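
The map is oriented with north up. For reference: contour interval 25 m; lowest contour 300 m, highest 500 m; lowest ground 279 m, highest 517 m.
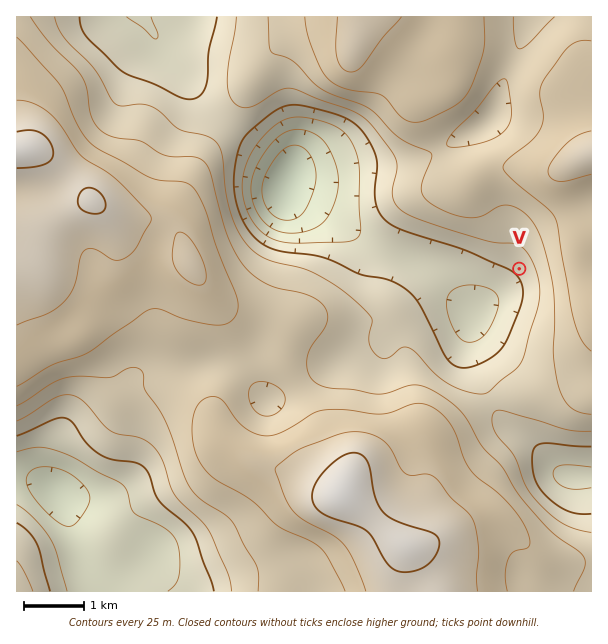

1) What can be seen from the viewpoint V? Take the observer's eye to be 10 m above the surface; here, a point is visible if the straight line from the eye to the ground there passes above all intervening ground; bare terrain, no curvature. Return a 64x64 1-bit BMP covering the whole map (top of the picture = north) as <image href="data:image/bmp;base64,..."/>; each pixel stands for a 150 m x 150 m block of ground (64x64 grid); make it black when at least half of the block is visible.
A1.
<image width="64" height="64" href="data:image/bmp;base64,Qk0+AgAAAAAAAD4AAAAoAAAAQAAAAEAAAAABAAEAAAAAAAACAAATCwAAEwsAAAIAAAAAAAAA////AAAAAAAAAAAAAAAAAAAAAAAAAAAAAAAAAAAAAAAAAAAAAAAAAAAAAAAAAAAAAAAAAAAAAAAAAAAAAD8AQAAAAAAAH+DAAAAAAAAH84AAAAAAAAP/gAAAAAABAf8AAAAAAAMB/gAAAAAAAwP+AAAAAAAHgf4AAAAAAAeB/AAAAAAwD4D8AAAAAPAfwfgAAAAB4H/B+AAAAAPAP8fwAAAAA4B///AAAAADAH//8AAAAAMA///4AAAAAAD///+AAAAAAf///8AAAAAB////wAAAAAP/H//AAAAAA/8f/+AAAAAD/h//4AAAAAH+P//wAAAAAf4///gAAAHA/n///AAAA+D////8AAAD8f////wAAAf//////AAAB//////4AAAP//////gAAA//////+AAAH//////4AAAf/H////AAAB/4AH//8AAAH/AAP//wADA/4AAP/+AAeD/gAAB/4AB4P8AAAD/wAHAfwAAAH/AAcB+AAAAHgADgD4AAAAAAH8APgAAAAAB/AA8AAAAAAD8ABwAAAAAAPgAGAAAAAAAeAAAAAAAAAB4BAAAAAAAAHwEAAAAAAAA/gAAAAAAAAD+AAAAAAAAAf8AAAAAAAAB/gAAAAAAAAH4AAAAAAAAA/AAAAAAAAAD4AAAAAAAAAOAAAAAAAAAAwAAAAAAAAAAAAAAAAAAAAA=="/>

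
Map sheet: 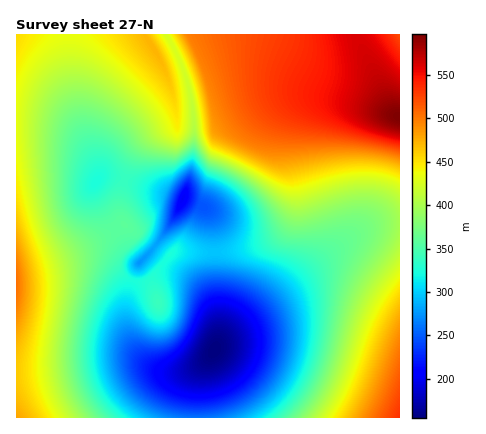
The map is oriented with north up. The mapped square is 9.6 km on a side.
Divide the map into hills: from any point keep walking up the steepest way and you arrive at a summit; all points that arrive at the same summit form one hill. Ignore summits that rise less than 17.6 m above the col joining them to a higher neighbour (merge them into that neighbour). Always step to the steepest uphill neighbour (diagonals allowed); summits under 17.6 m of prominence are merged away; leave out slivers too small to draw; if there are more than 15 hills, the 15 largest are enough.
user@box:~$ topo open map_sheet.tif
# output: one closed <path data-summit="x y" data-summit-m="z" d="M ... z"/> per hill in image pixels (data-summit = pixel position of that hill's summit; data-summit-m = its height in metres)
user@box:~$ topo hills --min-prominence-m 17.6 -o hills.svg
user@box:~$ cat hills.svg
<path data-summit="400 116" data-summit-m="597" d="M400 34l-234 0 18 36 9 38 0 50-9 38-2 4-56-20-20-4-6 2-6 8 1 6 17 32 16 26 12 12-14 40 0 24 9 24 13 14 20 8 12 0 18-6 13-10 7-12 8-9 122-96 24-13 28-4z"/><path data-summit="16 284" data-summit-m="504" d="M30 122l-14 0 0 296 180 0 2-38 8-18-20 9-22 0-16-7-11-12-7-12-4-14 0-24 14-40-16-18-29-52-1-6 5-10-8-22-9-12-14-11-18-6z"/><path data-summit="400 418" data-summit-m="534" d="M400 223l-28 3-18 9-128 100-8 9-18 28-3 18 0 28 203 0z"/><path data-summit="152 46" data-summit-m="472" d="M166 34l-98 0 1 30 4 30 8 34 15 34 3 12-1 4 8-2 20 4 56 20 6-16 4-18 2-48-10-48z"/><path data-summit="16 34" data-summit-m="454" d="M68 34l-52 0 0 88 30 2 22 7 14 11 12 18-13-32-7-30z"/>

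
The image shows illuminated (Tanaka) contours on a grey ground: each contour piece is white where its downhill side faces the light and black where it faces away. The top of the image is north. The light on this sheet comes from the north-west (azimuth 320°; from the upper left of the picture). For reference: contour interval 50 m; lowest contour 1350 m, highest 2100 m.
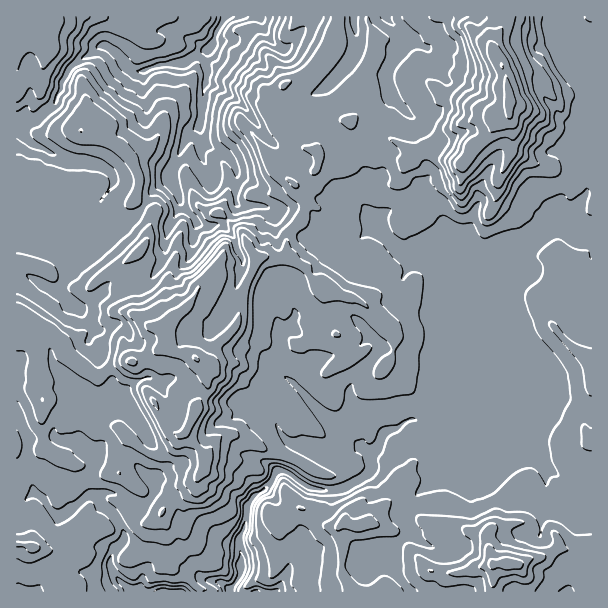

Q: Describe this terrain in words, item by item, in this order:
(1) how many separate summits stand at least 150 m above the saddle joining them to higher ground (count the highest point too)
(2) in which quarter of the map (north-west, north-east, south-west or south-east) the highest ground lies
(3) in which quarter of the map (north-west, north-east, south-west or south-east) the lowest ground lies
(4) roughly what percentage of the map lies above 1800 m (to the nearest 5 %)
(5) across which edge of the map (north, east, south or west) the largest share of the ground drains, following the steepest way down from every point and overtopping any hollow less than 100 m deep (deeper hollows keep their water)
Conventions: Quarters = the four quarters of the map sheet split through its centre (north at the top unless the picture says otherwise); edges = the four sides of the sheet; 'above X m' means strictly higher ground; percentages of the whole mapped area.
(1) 4 summits rise at least 150 m above their surroundings.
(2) Look to the north-east quarter for the highest ground.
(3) The lowest ground is in the north-west quarter.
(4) Roughly 20 % of the ground is higher than 1800 m.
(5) The largest share of the runoff leaves by the southern edge.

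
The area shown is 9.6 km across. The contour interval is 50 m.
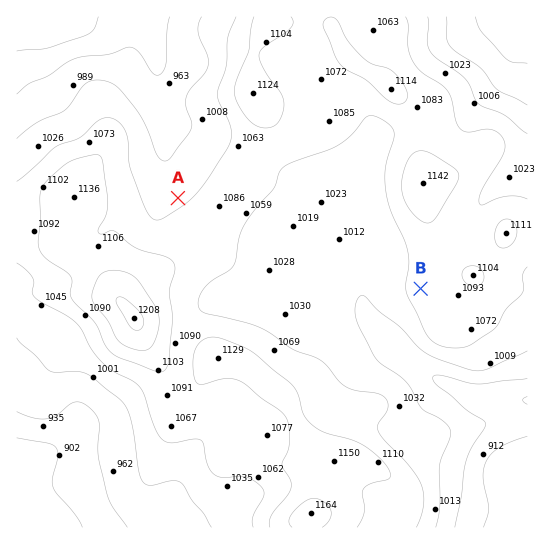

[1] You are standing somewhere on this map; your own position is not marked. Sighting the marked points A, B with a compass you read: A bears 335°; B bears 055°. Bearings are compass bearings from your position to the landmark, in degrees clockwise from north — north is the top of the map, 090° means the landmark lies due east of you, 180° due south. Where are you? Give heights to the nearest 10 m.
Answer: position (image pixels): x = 270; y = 394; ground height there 1120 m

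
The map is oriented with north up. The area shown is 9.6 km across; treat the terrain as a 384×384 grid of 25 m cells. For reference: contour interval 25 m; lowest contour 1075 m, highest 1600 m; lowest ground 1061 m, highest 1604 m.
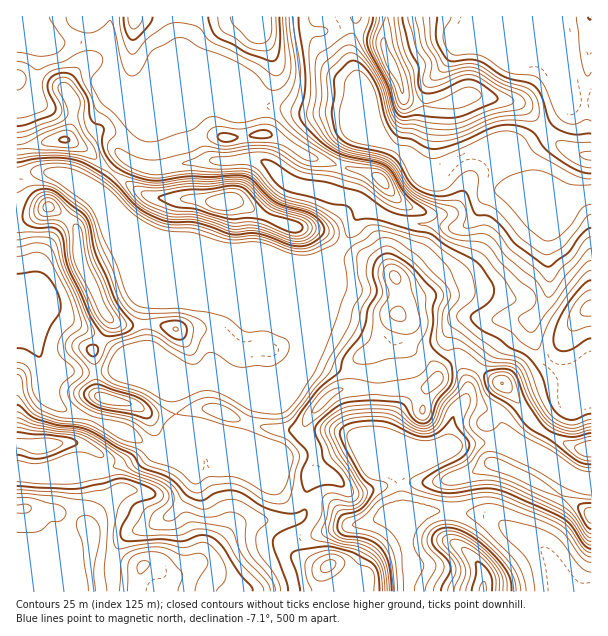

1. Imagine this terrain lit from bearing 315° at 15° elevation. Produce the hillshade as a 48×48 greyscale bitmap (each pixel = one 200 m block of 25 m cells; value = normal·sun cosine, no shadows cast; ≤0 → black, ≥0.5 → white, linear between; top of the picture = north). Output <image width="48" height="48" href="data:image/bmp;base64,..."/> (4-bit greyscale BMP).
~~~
<image width="48" height="48" href="data:image/bmp;base64,Qk32BAAAAAAAAHYAAAAoAAAAMAAAADAAAAABAAQAAAAAAIAEAAATCwAAEwsAABAAAAAAAAAAAAAAABEREQAiIiIAMzMzAERERABVVVUAZmZmAHd3dwCIiIgAmZmZAKqqqgC7u7sAzMzMAN3d3QDu7u4A////AIiIiHeadnZVZ4h1aIVHhQBa3v61I0Z4d4iIiHerh3dlZnd2eadFhhBZvd22NFd4h4iIiGasuImXZmd3isyXhzNomrunZneIhoiIiGWd7Lu6hmZnib3cuWV5qaqXd3eIhneIiHRZzdzcl2VWd3is24eL7cqYh3d4mGZ3iHRFebzMuXZmdlM1iZiK7sqXd2ZWm3d4iYZEM2m7upiJmGIAA2iImph2ZVRFnrqqqqhUQzary6mbuXQxACVmVDM0RERXrd3d3dyoh2abzKmaynVEM0V3ZCASNFZ4mrqru8zLu6iau6mJzJdlV4eKzJUzRniIdWRFd4iZq6mZmZiIvKd2Z4iJzv64eImHVGUiRoiZiJiIiIiHipZWaIiHit/rmYd4h5upiJmalniIh3dneHVFZ3dkNoqph2aL3r3v7KmHZVZ3ZmiJqUESRVZRAXmHd3eb/5vN23Q0VWd3dnir7nAAASV0AGu4eHZ6zmiqqWRWZoqqmYmZz/YAASN4ECq4ZmVoiUaazbqqmJm7qZiIjf90RVZ4QAa5VEVniEWK3sqrqIiJmId4ie/aiImakgOtlDV3iHZ5qoaIiId3h3d3eK7rh3iKuESd6VZ3iJiJmFJXiHZVd3dmZ5zsl2Z3mYeKy4iHd4iby4IDV2VFZ4iHd4reyYdlaJmZmZqXZoib3bUBRnZFeImYiIm924dkNYmJiJu5ZYiKzKdFisqHiIiYiIir3KdkImd3d3rchoiJvKdXm8ypmIiIiIibzcl1MjVVZmjeyoiJu5VXiZmIiIiIiIiazdp2UzRVZme+7YiKqoRGiIiIiIiIiIiJrMlmdmZmd4it7neLuWRXiIiIiIiIiIiJrMp2eHd3eIit7laMx0VniIiIiIiHZWeKvNuYiIiHeIm93kR81jV4iIiHdlZUIAJqzMuZiaqYeImt3jJJxiV4h2VVQgAiEAAozcuqmKu5d4ic3nQlpjaHZCABEQAldjNGrLqIdmm5h4iJzcpUh1eHUyABIiJq3KiHiYdnh1WJiIiIrN/XeIiId4domGV5zcqYd2Voq6d4iIiIib3qiHeL3v/v/8doqpd2Z1NYvMhnd3iHZXiZdmebzv////p3dkRWeXNHial2d3d3ZBESNEaJmJq7zdt2ZUV6zbZXd4mHd3d2ZiEAAkR4h2VUQzM1Z4ic7slnVEZ4iId4ibqGRFRniZh3ZDM0aIiKu6dVQhE1Z4iZq+7+lnZniZqqqqqXd3ZniJY0QxABNGeJq83upWh4iIiZqqu5ZVRHibgjRDEAAjVompq7lFiIiIiIiIiHUyJGidtEd2QyNERXiWm7hVeIiIiIiIh2QiJGisxlrLl3iXZniFjdlmeHeIiIiIiGMiM1irtTjeypq6h4iInOt2eHZ4iIh3d2MiI0eqlTSv65mqmImamsyoeHVnd3d2VUMjMjeqdVVr25iJiImZmZmYiXRWd3ZmVCI0Q0naVEVomYiIiImoiIh2inRFZ4h3dRE2dWr8Q0NGiIiIiImYiIhleoRFZomHhhA2h3r9VERFd4iHeJmQ=="/>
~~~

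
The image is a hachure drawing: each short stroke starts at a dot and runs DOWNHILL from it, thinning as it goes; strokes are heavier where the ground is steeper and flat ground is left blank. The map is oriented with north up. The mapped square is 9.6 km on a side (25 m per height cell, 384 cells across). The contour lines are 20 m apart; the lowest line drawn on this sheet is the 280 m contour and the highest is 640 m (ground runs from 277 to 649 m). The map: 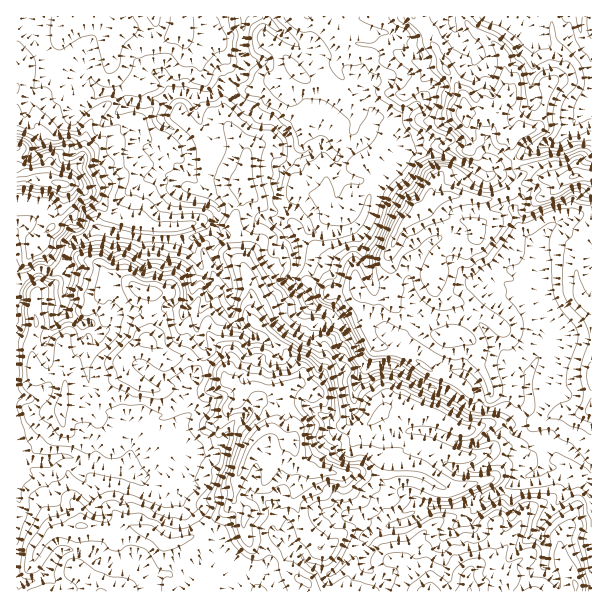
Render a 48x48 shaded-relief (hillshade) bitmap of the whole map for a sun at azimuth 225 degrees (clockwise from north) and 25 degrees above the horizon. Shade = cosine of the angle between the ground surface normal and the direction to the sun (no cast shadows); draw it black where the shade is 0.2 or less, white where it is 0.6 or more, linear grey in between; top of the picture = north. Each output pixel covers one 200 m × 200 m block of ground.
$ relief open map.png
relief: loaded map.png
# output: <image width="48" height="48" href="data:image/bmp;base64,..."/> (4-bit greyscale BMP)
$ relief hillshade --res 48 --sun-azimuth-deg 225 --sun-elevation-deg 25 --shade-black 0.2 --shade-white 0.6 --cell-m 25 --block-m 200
<image width="48" height="48" href="data:image/bmp;base64,Qk32BAAAAAAAAHYAAAAoAAAAMAAAADAAAAABAAQAAAAAAIAEAAATCwAAEwsAABAAAAAAAAAAAAAAABEREQAiIiIAMzMzAERERABVVVUAZmZmAHd3dwCIiIgAmZmZAKqqqgC7u7sAzMzMAN3d3QDu7u4A////AKp5uoZmeZmIiIh4qVRXZYmYZYhWiHVpYqqaqGZ3iZmYiIiKp0aHZ6qYZpdnd2aKQLqZhmiYq6mYiKupdYqHeamHZoZmdmaZMbmJmaqpu5mYityHaslmeIdnZmZXd1WXMrmauqmauXd4nOlnm5ZWaHVmZmZ4dkaXQ6mYiGeYdUV4rchoqmVWd3d3ZmaIdWeHU6p3hVh2Q1aKzbdouWd4mZmHd3d2RGZ2Q6l4hHdVRXiazJZ6qZmamJh5upmGRURWRJiIZodVaJmavKiqqqq7iIisyph4ZkRmVpiHd3dniZiavKmaqqmXZniZdVZ2VXd3d5iIeImZmZiZu7mZqXUhJGd3VndmZ3eId5qqqqqZmZiavLqZpzECRWd3eHZmVniImru8uamJmZmszMqalSI1Z4h3Znd2Zniausy7mJmJmZmsvLmYZCJGeIiImpZVVoqru8u6iZiJmZmqvKmHYyVVeZmZhhA1V5qqvKqpiImau6mb3KmYdXgzeYdkEAV5iZmZq7uph4m8yois3KmYeIQCZ2QQFau7iImZq8uZh5vLh4ib23ZmZkACVUAGvLi4d4mZvMqJeJu4eambp1REVRARFma+uZq3eJmZq7mJd4qIq4d3hkNFYQAQbszam7uXiIiZqqiIdniKqFRXlSNWIAIC7qqau6l3mYiJqql2VXmahURXcziDATMZ+omqqYdpl3iJq9pUWbuqdkVmU4tAIzJ/6ZqZmHeJdniavNlFnbqqqGZWRacjMkv/yqqJuoh2Z3ir3NlFrKq8uGQ1RpczE8/tuZiLuXZmeIisucYkm6qpVDAkV7gxKNqbh6ibqGZ4iImrqLdWrLhiAQAUasYiWKiaaMmal3iYiImrmLuYu3IQAhE3jIMkZ6moWsqZh5qZiImqmMuGdhARMzNmeFNFWZh1WrqJiaqYiImqiLl1Z0VniIiXeHVUaXd2erqZmaqXd4mZmbqYh3u7qYiHiXZViJqZmrupqamHZ6qZmaqZl6uHZVVUeYd2erqZisqpmZiHebu7u7vNqIZWVURnq6llq6mIibqIiIh2es3M3u7thCNWZVeau6dGqoiIial4h1Q1irzc3qmVEANWd3iaqpZXiIh4mZiKhSJYm8uZuVNCABRWeIiamYZXiId5mImZYzi6y4ZUQyMxIiRneIeamZd3eZiamIiZiL2ryWUzMgAiITVnh2apmYZle6q5iJms3e2ryHdVRBVDNVZndVqomWRFq6qpmZnN3v2bqIZVZndVZ3Z2RYpohkR72pmZmZvbveqJdlRWdodniHZVZ4dXZFrduZmpic26vLdndlZ2d4d3iHeJh4iah6y7maqpisuqvKVXhUiHdnd4h5qZiJvKiKqpqpmYiqqrzZRohEh2ZWeIiKqHiLu5iYmqqHmZq7u721Z5gzZlRGeJiaqHmruol2rLhomqqruqyFeKckZlRWeZmamImauYhnzYaKqpmZictlipMmeGVniZmamIiKp3dWqGq6qYiZrdhXqDJXmGaImpmZmHZ6l3ZFhq65mJmr37ZokyV4mGeQ=="/>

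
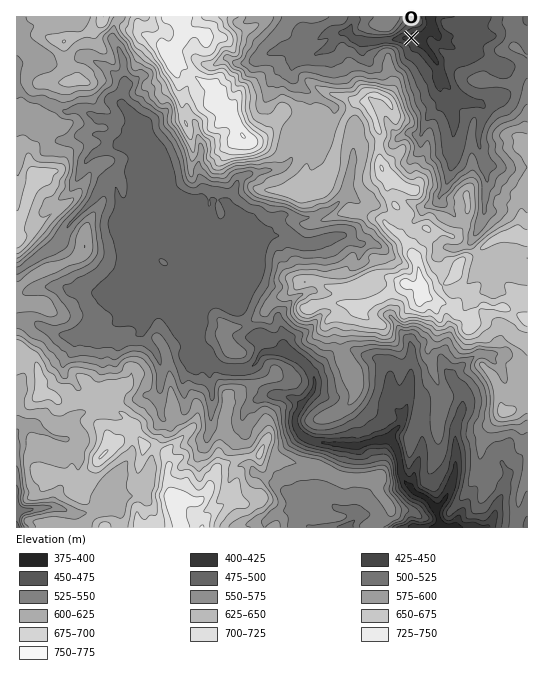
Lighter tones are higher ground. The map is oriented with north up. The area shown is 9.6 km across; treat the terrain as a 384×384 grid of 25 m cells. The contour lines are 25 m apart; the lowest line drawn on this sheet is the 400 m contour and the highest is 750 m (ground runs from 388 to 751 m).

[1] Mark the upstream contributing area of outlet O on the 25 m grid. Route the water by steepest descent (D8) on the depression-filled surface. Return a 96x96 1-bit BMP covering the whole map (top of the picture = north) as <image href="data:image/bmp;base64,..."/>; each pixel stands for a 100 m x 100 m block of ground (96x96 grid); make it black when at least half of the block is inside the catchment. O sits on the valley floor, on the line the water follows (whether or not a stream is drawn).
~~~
<image width="96" height="96" href="data:image/bmp;base64,Qk2+BAAAAAAAAD4AAAAoAAAAYAAAAGAAAAABAAEAAAAAAIAEAAATCwAAEwsAAAIAAAAAAAAA////AAAAAAAAAAAAAAAAAAAAAAAAAAAAAAAAAAAAAAAAAAAAAAAAAAAAAAAAAAAAAAAAAAAAAAAAAAAAAAAAAAAAAAAAAAAAAAAAAAAAAAAAAAAAAAAAAAAAAAAAAAAAAAAAAAAAAAAAAAAAAAAAAAAAAAAAAAAAAAAAAAAAAAAAAAAAAAAAAAAAAAAAAAAAAAAAAAAAAAAAAAAAAAAAAAAAAAAAAAAAAAAAAAAAAAAAAAAAAAAAAAAAAAAAAAAAAAAAAAAAAAAAAAAAAAAAAAAAAAAAAAAAAAAAAAAAAAAAAAAAAAAAAAAAAAAAAAAAAAAAAAAAAAAAAAAAAAAAAAAAAAAAAAAAAAAAAAAAAAAAAAAAAAAAAAAAAAAAAAAAAAAAAAAAAAAAAAAAAAAAAAAAAAAAAAAAAAAAAAAAAAAAAAAAAAAAAAAAAAAAAAAAAAAAAAAAAAAAAAAAAAAAAAAAAAAAAAAAAAAAAAAAAAAAAAAAAAAAAAAAAAAAAAAAAAAAAAAAAAAAAAAAAAAAAAAAAAAAAAAAAAAAAAAAAAAAAAAAAAAAAAAAAAAAAAAAAAAAAAAAAAAAAAAAAAAAAAAAAAAAAAAAAAAAAAAAAAAAAAAAAAAAAAAAAAAAAAAAAAAAAAAAAAAAAAAAAAAAAAAAAAAAAAAAAAAAAAAAAAAAAAAAAAAAAAAAAAAAAAAAAAAAAAAAAAAAAAAAAAAAAAAAAAAAAAAAAAAAAAAAAAAAAAAAAAAAAAAAAAAAAAAAAAAAAAAAAAAAAAAAAAAAAAAAAAAAAAAAAAAAAAAAAAAAAAAAAAAAAAAAAAAAAAAAAAAAAAAAAAAAAAAAAAAAAAAAAAAAAAAAAAAAAAAAAAAAAAAAAAAAAAAAAAAAAAAAAAAAAAAAAAAAAAAAAAAAAAAAAAAAAAAAAAAAAAAAAAAAAAAAAAAAAAAAAAAAAAAAAAAAAAAAAAAAAAAAAAAAAAAAAAAAAAAAAAAAAAAAAAAAAAAAAAAPAAAAAAAAAAAAAAAPwAAAAAAAAAAAAAAP4AAAAAAAAAAAAAAH4AAAAAAAAAAAAAAD4AAAAAAAAAAAAAAD8AAAAAAAAAAAAAAB8AAAAAAAAAAAAAAB8AAAAAAAAAAAAAAB8AAAAAAAAAAAAAAA8AAAAAAAAAAAAAAA8AAAAAAAAAAAABwA+AAAAAAAAAAAAD4AeAAAAAAAAAAAAH8AeAAAAAAAAAAAAH+D/AAAAAAAAAAAAP+P/AAAAAAAAAAAAf///gAAAAAAAAAAA////wAAAAAAAAAAA////8AAAAAAAAAAA/////wAAAAAAAAAB/////4AAAAAAAAAH/////4AAAAAAAAAP/////wAAAAAAAAAf/////wAAAAAAAAA//////wAAAAAAAAB//////wAAAAAAAAH//////wAAAAAAAAD//////8AAAAAAAAD///////AAAAAAAAB///////AAAAAAAAB8H/////AAAAAAAAAAB////+AAAAAAAAAAAP///8AAAAAAAAAAAH///4AAAA="/>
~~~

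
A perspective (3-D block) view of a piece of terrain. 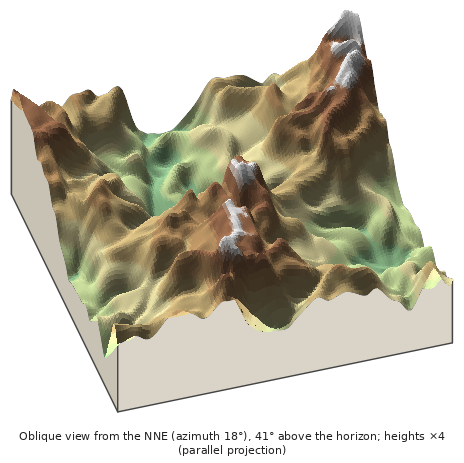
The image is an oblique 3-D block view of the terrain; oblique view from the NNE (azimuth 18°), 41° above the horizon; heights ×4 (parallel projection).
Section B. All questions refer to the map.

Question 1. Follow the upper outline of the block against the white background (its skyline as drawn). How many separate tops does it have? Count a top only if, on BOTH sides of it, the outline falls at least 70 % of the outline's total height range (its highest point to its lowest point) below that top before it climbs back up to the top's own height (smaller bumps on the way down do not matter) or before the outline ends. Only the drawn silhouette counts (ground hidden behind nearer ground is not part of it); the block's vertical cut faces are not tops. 0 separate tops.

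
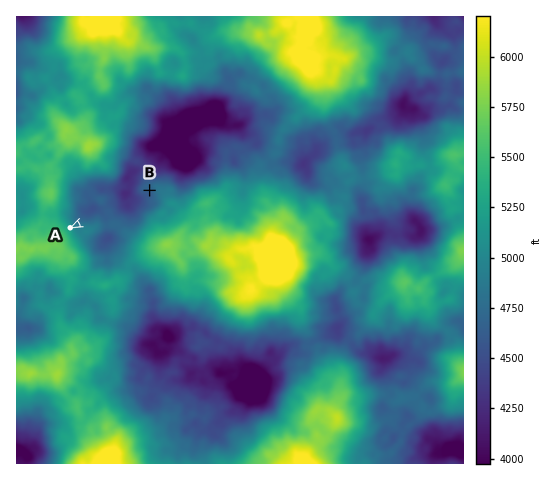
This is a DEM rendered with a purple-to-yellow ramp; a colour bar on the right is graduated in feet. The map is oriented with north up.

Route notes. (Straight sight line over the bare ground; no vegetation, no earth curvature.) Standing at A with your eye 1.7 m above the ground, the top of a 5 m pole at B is in view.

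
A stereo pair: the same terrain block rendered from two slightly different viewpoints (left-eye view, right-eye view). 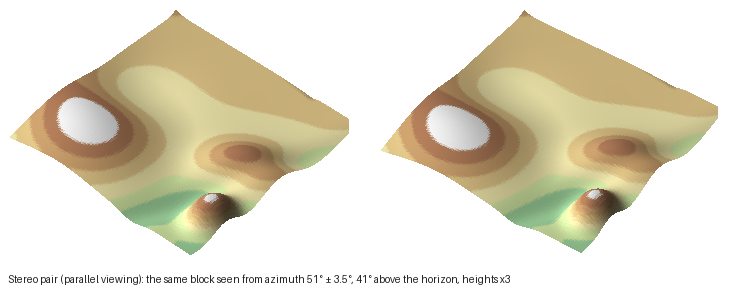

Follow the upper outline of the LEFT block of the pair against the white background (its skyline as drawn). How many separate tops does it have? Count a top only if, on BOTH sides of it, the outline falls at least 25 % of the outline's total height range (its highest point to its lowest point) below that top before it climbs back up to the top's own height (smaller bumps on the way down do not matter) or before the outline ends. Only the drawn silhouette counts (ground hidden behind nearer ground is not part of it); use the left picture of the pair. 1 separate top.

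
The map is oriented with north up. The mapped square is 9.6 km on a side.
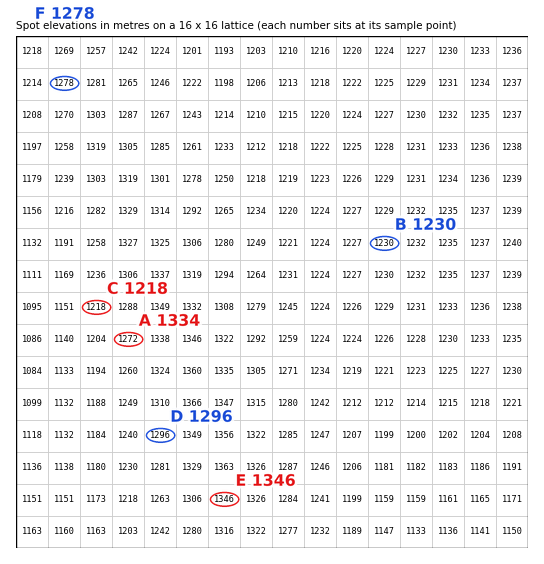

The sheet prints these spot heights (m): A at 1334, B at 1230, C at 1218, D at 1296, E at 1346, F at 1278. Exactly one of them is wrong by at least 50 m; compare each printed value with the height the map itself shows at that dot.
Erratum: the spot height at A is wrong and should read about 1272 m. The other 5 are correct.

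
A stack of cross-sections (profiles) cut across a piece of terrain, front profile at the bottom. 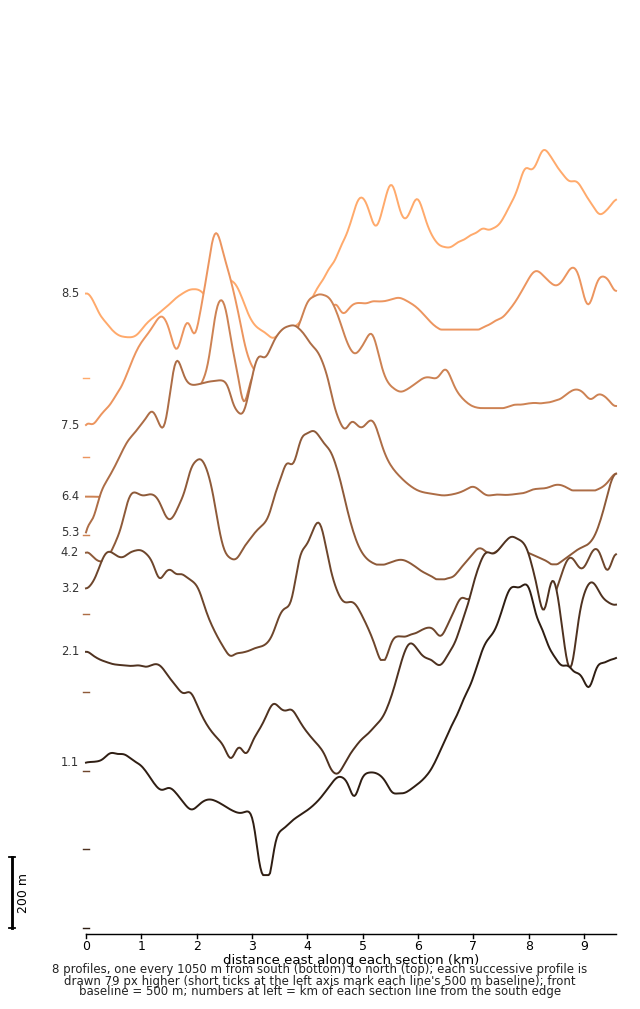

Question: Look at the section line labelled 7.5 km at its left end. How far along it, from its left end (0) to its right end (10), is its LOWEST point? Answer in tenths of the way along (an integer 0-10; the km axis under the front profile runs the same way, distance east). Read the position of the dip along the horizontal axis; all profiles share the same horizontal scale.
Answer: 0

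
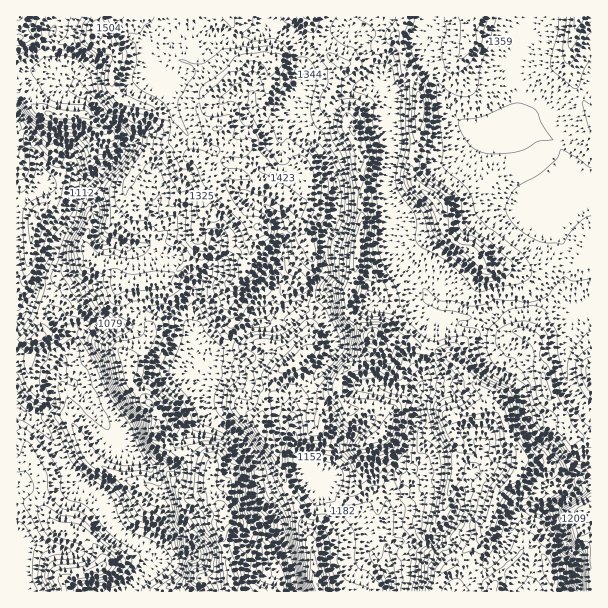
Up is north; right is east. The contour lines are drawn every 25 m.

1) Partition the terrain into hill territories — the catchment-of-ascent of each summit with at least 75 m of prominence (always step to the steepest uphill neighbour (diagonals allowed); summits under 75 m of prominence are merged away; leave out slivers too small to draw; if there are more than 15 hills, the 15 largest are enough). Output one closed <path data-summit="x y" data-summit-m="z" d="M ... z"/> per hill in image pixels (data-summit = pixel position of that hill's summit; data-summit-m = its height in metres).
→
<path data-summit="371 335" data-summit-m="1534" d="M348 16l-82 1 4 7 11 4 11 11 12 27 0 15-4 9-11 12-1 12 12 21 5 5 12 6 11 16 9 21-1 32-12 19 1 39-9 9-6 11-10 9-27 12-10 10-9 1-27 21-12 6-13 20-2 14 10 30 23 16 20 23 6 18 0 19 6 14 2 2 1-4 13-11 21-11 12-2 24 24 22 14 7 15 5 22 6 9 8 7 0-22 4-3 8-4 33 0 20-20 11-31 8-17 0-3-5-3-30 0-13 6-8 0-16-7 6-9 6-24 6-14 0-28 8-15 2-15 13-41 4-2 18 5 21 0 5-9-5-3-45-8-10-8-11-17-24-25-2-9 1-30-6-27 0-9 6-26 0-15-5-13 4-27-10-12 0-14-16-19-4-18-11-9z"/><path data-summit="96 27" data-summit-m="1517" d="M266 16l-209 0-11 34 0 10 8 12-13-4-6 4-19 2 0 52 9 9 7 14 12 35 30 6 3-9 10-1 9-5 23-17 6-7 26 19 7 22 0 8-4 6 0 21-4 9 0 7-11 5 5 0 9 6 9 0 14 5 12 16 0 6 5 7-1 41 2 7 2 18-2 20 6 6 5-14 6-6 4-8 12-6 27-21 9-1 10-10 27-12 25-29-1-39 12-19 1-32-12-27-8-10-12-6-5-5-11-16-1-14 12-15 4-9 2-10-14-32-11-11-11-4z"/><path data-summit="438 206" data-summit-m="1484" d="M423 16l-74 1 0 9 11 9 4 18 16 19 0 14 10 12-4 27 5 13 0 15-6 26 0 9 6 27-1 30 2 9 24 25 11 17 13 10 13 0 14 4 15 2 4 2 11-7 13-3 45 0 15 3 5 3-5-7-5-12 0-43-13-32-3-2-10 2-9-4-17-14-19-8-7-7-5-10 0-12 6-29-11 0-12-6-9-9-12-18-8-25-8-9-8-20 0-15 4-10z"/><path data-summit="227 516" data-summit-m="1374" d="M60 374l-3 0-5 7 3 23-11 8-14 2 20 23 14 27 14 16 25 20 6 19 6 9 10 8 19 10 6 5 4 12-16 17-11 8-1 4 169-1-6-37-9-23 0-7-20-26-1-25-5-15-7-12-14-14-18-11-6-7-37 35-10 14-15 3-22-16-11-12-10-16-25-30-1-5z"/><path data-summit="522 459" data-summit-m="1469" d="M443 319l-4 2-7 20-6 21-2 15-8 15 0 28-6 14-6 24-6 9 16 7 8 0 13-6 30 0 5 3 0 3-8 17-11 31-17 19-8 3-28-2-12 7 0 26 4 5 15-3 14 1 19 11 15 3 11-12 22-15 16-16 4-6 11-27 4-4 33-1 4-6 12-6 10-8 0-11-2-7-29-31-14-11-9-21-4-21-12-10-13-6-10-10-5-12 2-25-2-2-21 0z"/><path data-summit="149 402" data-summit-m="1332" d="M159 310l-21 2-12 13-4 1-41-1-7 3-2 2-2 17-6 9-2 10-4 8 20 13 1 5 25 30 10 16 11 12 22 16 15-3 10-14 36-33-8-35-6-7 2-20-3-22-10-13z"/><path data-summit="99 567" data-summit-m="1108" d="M17 404l-1 187 109 1 29-29-4-12-6-5-19-10-10-8-6-9-6-19-25-20-14-16-10-23-10-12-18-19z"/><path data-summit="591 371" data-summit-m="1417" d="M555 304l-45 0-16 4-7 6-5 10 0 27 5 12 10 10 13 6 12 10 4 21 9 21 14 11 29 31 3 15 11-3 0-176-4-1-9 6-9-7z"/><path data-summit="579 17" data-summit-m="1439" d="M591 16l-61 1 0 18-14 27 0 7 7 18 1 14-6 13-12 9 19 3 31 15 16 35 0 15-5 8 6-3 19-2z"/><path data-summit="318 585" data-summit-m="1351" d="M314 480l-12 2-21 11-13 11 0 5 12 15 0 7 9 23 6 37 95 1 1-7-5-13-13-14-6-25-7-15-22-14z"/><path data-summit="591 510" data-summit-m="1346" d="M591 486l-9 1-7 9-17 9-4 5 0 6 14 30 10 11 2 18-2 17 14-1z"/><path data-summit="17 17" data-summit-m="1506" d="M56 16l-40 1 1 56 18-1 6-4 11 3-6-11 0-10 9-23z"/>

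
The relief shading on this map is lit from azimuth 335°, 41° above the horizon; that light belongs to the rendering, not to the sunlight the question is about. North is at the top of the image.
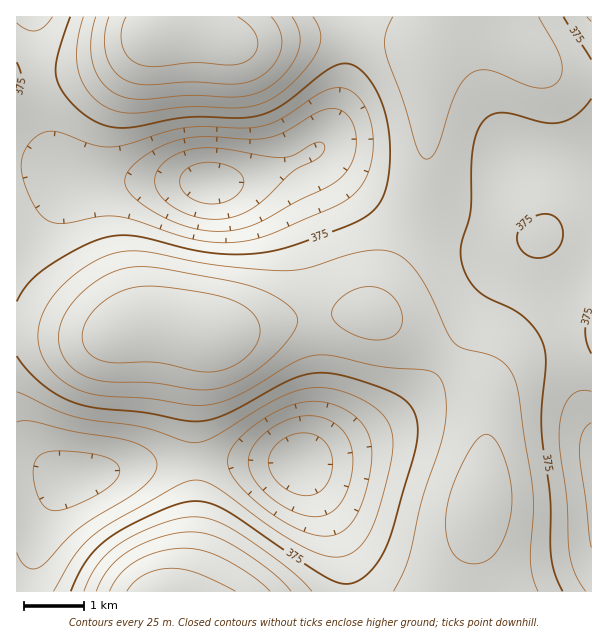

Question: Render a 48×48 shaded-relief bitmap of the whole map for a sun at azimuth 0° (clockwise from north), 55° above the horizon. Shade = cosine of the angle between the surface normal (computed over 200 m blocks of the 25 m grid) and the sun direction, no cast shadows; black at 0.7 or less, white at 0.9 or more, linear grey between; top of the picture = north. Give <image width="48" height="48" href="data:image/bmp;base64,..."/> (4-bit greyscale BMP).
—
<image width="48" height="48" href="data:image/bmp;base64,Qk32BAAAAAAAAHYAAAAoAAAAMAAAADAAAAABAAQAAAAAAIAEAAATCwAAEwsAABAAAAAAAAAAAAAAABEREQAiIiIAMzMzAERERABVVVUAZmZmAHd3dwCIiIgAmZmZAKqqqgC7u7sAzMzMAN3d3QDu7u4A////AKq7u7u7u7u7u7zMzMu7uqqpmYiImZqqqqqru7vMzLu7u8zMzMy7uqqpmYiIiZmqqqqru8zNzMzLzMzN3MzLu6qpmYiIiZmZqqqrvM3d3dzMzM3d3czLuqqpmYiIiJmZmZqrvM3d3d3czd3d3dzLuqqZmZiIiImZmZqrvM3d7d3d3d3d3cy7uqqZmZmIiImZmZqqu83d3d3d3d3d3My7qqqpmZmZmZmZmZmqq7zM3d3MzMzMzMu6qqqqmZmZmZmZmZmaqqu7zMzMzMzMy7uqqqqqqpmZmZmZmZmZmZqqqru7u7u7uqqqmaqqqqqZmZmZmZmIiIiJmZmZmZmZmZmZmZmqqqqqmZmZmYiHd2d3eIiIiIiIiIiIiZmaqqqqqZmZmYd2ZVVWZmd3dmZmZ3d3iImZmqqqqZmZmHdlVERFVVZmVVVVVWZnd4iZmZqqqZmZiHZVRERERVVVVERERFVWZ3iImZmqmZmYh2ZVRERERFVUREMzNERVZnd4iZmqmZmIh2ZVRERERVVVREMzNERFVmd4iZmqqZmId3ZlVVVVVVVVVURERERVVWZ3iZmqqpmIh3dmZmZmZmZmZlVVVVVVVmZ3iZqqqpmYh4d3d3d3d3d3d3ZmZmZmZmd4iZqqqqmYiIiIiIiHd3iIiIh3d3dmZ3eIiZqqqqmZmJmZmZmYiIiZmZmYiId3d4iImaqqqqmZmZmqqqqZmZmaqqqpmZiIiImZmaqqqqmZmaqqq6qqqqqru7uqqpmZmZmZqqqqqpmZmaqru7u7u7u8zMu7qqqqqqqqqqqqmZmZmaq7u7u7vMzM3MzLu6qqqqqqqqqZmZmZmaq7vMzMzN3d3d3Mu7u7u7qqqpmZmZmZmZqrvMzM3d3u7t3My7u7u7qqqZmZmZmJmZqrvMzN3e7u7u3cy7u7u7qqmZmZmZmZmZqru8zN3e7u7u3czLu7u6qpmZmZmZmZmZqqu7zM3d7u7t3czMy7u6qZmZmZmZmZmaqqq7vMzN3d3dzMzMzLuqqZmJmZmqqZmaqqqqu7u8zMzLu7vMzLuqmZiJmZqqqqqpmZmaqqqqqqqqqru7u7uqmYiJmZqqqqqZmZmZmZiIiIiIiZqru7qpmYiJmZmqqpmZmZiIh3d3ZmZmd4maqqqpmYiJmZmZmZmZiIh3dmZVVERFVneJmqmZmYiJmZmZmZmYiId2ZlVEMzMzRFZ4iZmZiImIiIiIiIiIiHd2ZUQzMiIiM0VneIiIiImIiIiHd4iIiHdmVUQzIiIiIzRVZ3eIiImIiId3d3eIiId2VUQzMiIiMzRFVmd4iImIiHd3d3iIiId2ZVREMzMzNERFVmd3iImIiHd3d4iJmYh3ZlVVRERVVVVVVmd3iJmYiId3iIiZmZiHdmZmZmZmZmZmZnd4iJmYiIiIiJmaqpmId3d3d3d3d3d3d3iIiZmYiIiImZqqqqmZiIiIiIiJmYiIiIiZmZmYiIiZmqqruqqZmZmZmZmaqqmZmZmZmZmYiImZqqu7u6qqmZmZmZmqqqqqqqqZmZmYiImZqquw=="/>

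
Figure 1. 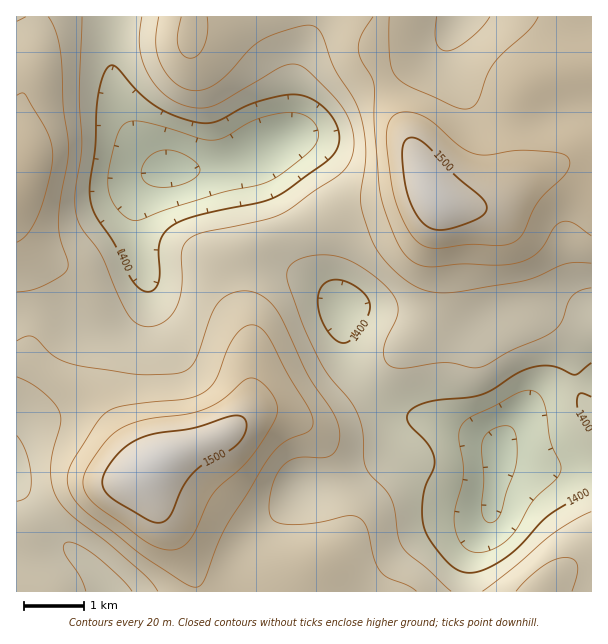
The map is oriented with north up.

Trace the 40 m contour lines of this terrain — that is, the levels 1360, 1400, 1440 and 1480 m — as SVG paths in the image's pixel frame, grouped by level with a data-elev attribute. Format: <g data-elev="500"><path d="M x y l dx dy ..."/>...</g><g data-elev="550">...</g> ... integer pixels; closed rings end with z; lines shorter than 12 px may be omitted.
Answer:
<g data-elev="1360"><path d="M488 522l-5-4-1-8 2-30-2-37 3-7 6-6 9-4 9 0 4 3 3 8 1 15-1 13-16 50-6 7z"/><path d="M153 186l-9-6-3-9 5-11 10-8 11-2 11 2 14 7 7 8 1 4-3 5-11 7-18 4z"/></g><g data-elev="1400"><path d="M591 491l-42 24-31 33-18 14-23 10-9 1-7-2-9-5-8-8-13-16-6-12-3-14 1-18 3-13 8-17 0-10-5-12-18-20-4-9 4-7 9-6 15-4 33-3 14-2 12-6 22-15 14-6 12-2 10 0 23 9 4-2 12-10"/><path d="M591 397l-10-4-3 3-1 6 4 16 10 14"/><path d="M341 343l-8-5-7-9-5-11-3-12 0-10 3-8 5-5 7-3 11 1 12 6 10 9 4 9-3 12-11 18-8 7z"/><path d="M146 292l-8-5-7-9-17-35-19-28-5-15 0-15 5-38 3-48 4-21 6-11 5-2 4 3 21 24 19 15 18 9 22 6 9 1 9-1 37-19 36-8 11 0 9 2 9 5 9 7 9 13 4 13-1 12-7 11-43 31-15 9-15 5-63 13-13 5-11 6-8 7-4 9 1 32-2 9-5 6z"/></g><g data-elev="1440"><path d="M416 591l-9-6-20-8-6-5-7-14-8-31-7-9-11-2-31 7-26 2-13-2-5-3-2-4-2-10 2-17 5-13 6-9 7-6 8-3 26 0 7-2 7-9 3-13-5-18-27-41-27-58-9-12-9-9-11-4-10-1-12 3-9 6-9 14-17 48-7 7-11 4-40 1-57-8-14-4-10-5-23-20-7-1-9 5"/><path d="M572 591l5-16 1-9-4-6-8-3-11 2-12 7-16 13-11 12"/><path d="M17 377l13 6 12 9 12 11 6 10 0 12-7 27-2 18 1 16 7 15 13 15 36 27 35 30 9 9 6 9"/><path d="M17 292l16-2 15-7 16-10 4-7-8-29-2-15 3-24 7-39 0-18-5-34-3-57-4-19-8-14"/><path d="M159 17l-3 27 1 10 4 11 7 10 8 9 9 5 9 2 12-2 12-7 11-10 22-24 15-10 37-12 9 0 6 3 5 9 11 30 20 32 8 20 3 17 1 18-5 46 2 12 7 23 6 13 9 12 14 14 14 10 19 7 24 0 69-12 42-17 24 0"/><path d="M490 17l-8 11-12 11-14 9-9 3-7-3-4-6-1-9 2-16"/></g><g data-elev="1480"><path d="M163 549l14 0 11-7 7-11 12-27 6-10 35-33 24-36 5-12-1-11-7-12-11-10-6-2-6 1-25 22-20 9-16 4-39 5-23 8-9 6-7 7-19 27-4 9-1 9 3 8 6 8 52 40z"/><path d="M429 248l11 0 31-4 30 1 9-1 6-3 7-8 9-21 7-11 27-28 4-8-2-7-3-3-7-2-30-3-15 1-25 4-12-1-15-7-27-24-11-7-16-4-12 3-7 8-2 14 4 38 4 22 7 19 10 18 8 9z"/></g>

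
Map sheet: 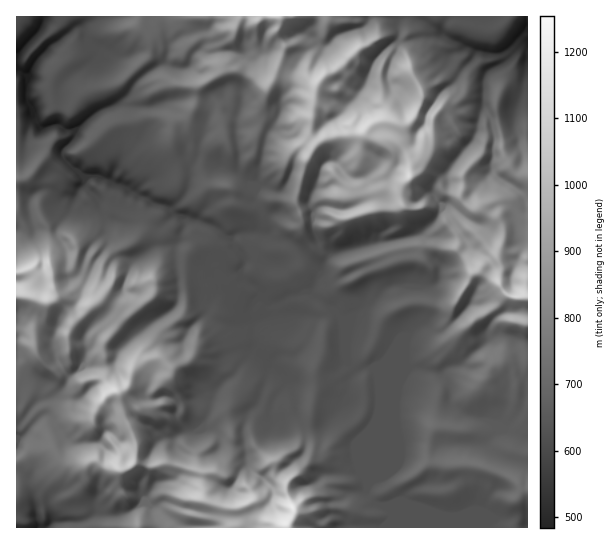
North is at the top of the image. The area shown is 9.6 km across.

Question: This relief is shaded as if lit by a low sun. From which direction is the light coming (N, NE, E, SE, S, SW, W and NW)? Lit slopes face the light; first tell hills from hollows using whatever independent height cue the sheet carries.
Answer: NW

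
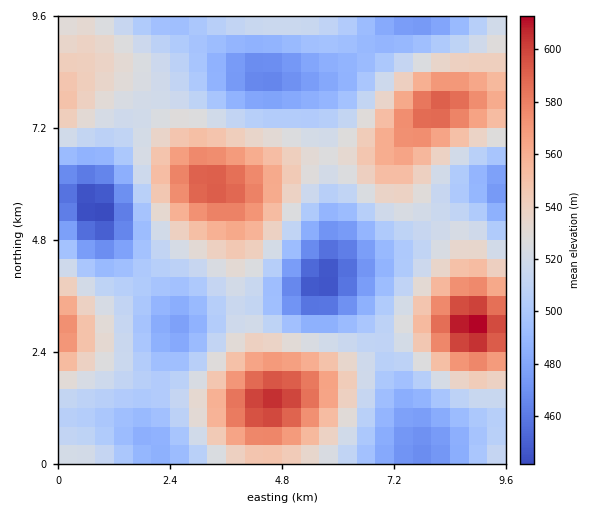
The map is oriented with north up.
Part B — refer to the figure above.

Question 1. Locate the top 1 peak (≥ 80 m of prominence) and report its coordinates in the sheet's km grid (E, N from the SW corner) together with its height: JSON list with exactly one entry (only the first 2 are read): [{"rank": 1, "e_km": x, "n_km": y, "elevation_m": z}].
[{"rank": 1, "e_km": 8.89, "n_km": 2.94, "elevation_m": 616}]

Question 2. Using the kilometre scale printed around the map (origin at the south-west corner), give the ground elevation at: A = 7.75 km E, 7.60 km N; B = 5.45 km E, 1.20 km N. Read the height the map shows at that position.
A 587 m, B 579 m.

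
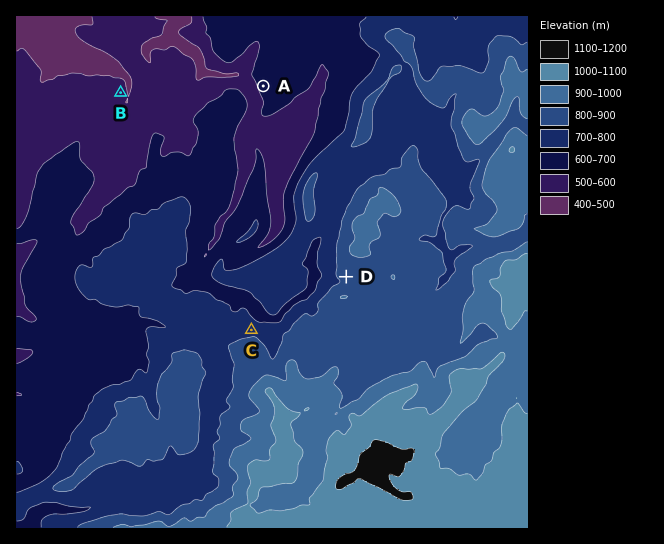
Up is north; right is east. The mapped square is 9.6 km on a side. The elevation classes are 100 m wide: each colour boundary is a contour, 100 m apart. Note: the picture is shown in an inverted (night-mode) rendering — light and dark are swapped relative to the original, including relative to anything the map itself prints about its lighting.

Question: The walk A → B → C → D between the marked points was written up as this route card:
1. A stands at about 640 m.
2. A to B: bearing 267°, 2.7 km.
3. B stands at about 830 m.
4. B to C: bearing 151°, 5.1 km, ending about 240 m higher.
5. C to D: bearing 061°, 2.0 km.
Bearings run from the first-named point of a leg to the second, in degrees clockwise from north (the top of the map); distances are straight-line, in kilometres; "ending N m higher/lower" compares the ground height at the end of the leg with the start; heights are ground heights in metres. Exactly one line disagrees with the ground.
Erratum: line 3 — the height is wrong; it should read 540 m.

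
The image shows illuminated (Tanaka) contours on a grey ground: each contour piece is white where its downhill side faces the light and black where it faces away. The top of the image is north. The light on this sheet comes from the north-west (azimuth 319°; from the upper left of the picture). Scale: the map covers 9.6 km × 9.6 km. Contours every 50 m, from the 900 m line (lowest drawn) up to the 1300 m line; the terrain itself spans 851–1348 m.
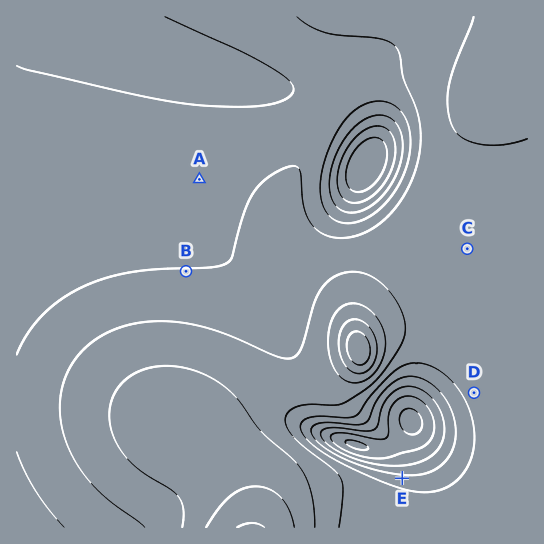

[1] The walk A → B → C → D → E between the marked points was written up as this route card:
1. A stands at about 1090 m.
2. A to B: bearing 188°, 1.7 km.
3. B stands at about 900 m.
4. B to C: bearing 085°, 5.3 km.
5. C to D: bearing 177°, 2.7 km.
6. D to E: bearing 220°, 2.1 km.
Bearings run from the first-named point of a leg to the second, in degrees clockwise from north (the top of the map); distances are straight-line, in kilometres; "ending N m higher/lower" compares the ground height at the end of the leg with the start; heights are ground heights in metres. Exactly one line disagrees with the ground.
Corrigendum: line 3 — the height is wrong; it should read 1100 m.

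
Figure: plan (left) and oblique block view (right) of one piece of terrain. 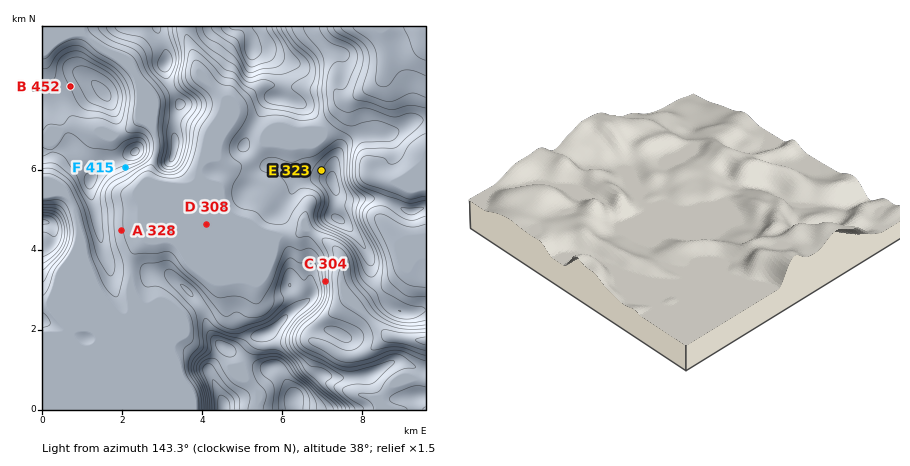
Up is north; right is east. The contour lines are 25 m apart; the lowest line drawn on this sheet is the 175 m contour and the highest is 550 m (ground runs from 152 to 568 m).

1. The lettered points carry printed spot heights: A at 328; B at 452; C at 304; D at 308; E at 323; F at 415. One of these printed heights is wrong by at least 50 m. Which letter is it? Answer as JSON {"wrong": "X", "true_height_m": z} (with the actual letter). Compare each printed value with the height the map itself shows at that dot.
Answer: {"wrong": "E", "true_height_m": 398}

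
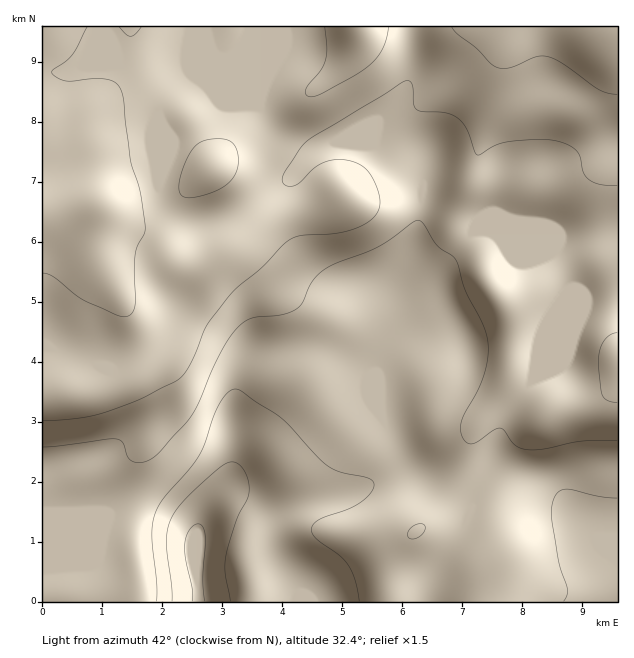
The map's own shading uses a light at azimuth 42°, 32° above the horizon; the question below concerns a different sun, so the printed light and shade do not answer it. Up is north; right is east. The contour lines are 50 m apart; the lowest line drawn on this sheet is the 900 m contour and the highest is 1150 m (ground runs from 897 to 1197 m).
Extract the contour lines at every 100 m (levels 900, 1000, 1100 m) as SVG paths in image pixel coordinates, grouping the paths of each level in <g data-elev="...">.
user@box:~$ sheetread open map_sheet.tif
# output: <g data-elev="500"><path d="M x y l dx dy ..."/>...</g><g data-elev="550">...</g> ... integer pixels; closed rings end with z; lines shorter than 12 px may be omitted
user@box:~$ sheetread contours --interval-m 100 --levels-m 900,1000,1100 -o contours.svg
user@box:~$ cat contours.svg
<g data-elev="900"><path d="M192 601l0-12-6-30-1-15 2-9 3-6 4-4 5-1 4 4 2 9-2 42 2 22"/></g><g data-elev="1000"><path d="M157 601l0-18-5-48 1-12 2-10 9-15 33-40 7-13 14-39 9-13 8-4 6 2 41 27 36 39 10 9 12 6 25 5 8 4 1 5-2 4-9 11-13 7-31 12-6 5-2 4 1 5 4 4 24 18 8 9 7 15 4 21"/><path d="M564 601l3-6 0-6-8-27-7-45 0-12 3-9 5-5 8-2 31 7 18 2"/></g><g data-elev="1100"><path d="M43 421l34-3 24-5 37-13 38-19 11-11 8-15 11-28 21-29 11-11 25-20 23-25 7-4 8-2 31-2 16-3 14-6 10-6 7-11 1-7-1-8-9-19-5-6-7-5-17-4-15 3-10 5-17 16-7 3-8-2-2-3 1-4 16-27 8-9 97-60 5 0 3 3 1 19 3 6 6 3 26 1 7 3 6 5 6 9 8 22 3 3 16-9 12-4 32-3 18 2 13 4 8 6 3 6 3 15 6 8 10 4 18 2"/><path d="M617 333l-7 2-7 7-3 9-2 12 5 33 5 5 9 1"/></g>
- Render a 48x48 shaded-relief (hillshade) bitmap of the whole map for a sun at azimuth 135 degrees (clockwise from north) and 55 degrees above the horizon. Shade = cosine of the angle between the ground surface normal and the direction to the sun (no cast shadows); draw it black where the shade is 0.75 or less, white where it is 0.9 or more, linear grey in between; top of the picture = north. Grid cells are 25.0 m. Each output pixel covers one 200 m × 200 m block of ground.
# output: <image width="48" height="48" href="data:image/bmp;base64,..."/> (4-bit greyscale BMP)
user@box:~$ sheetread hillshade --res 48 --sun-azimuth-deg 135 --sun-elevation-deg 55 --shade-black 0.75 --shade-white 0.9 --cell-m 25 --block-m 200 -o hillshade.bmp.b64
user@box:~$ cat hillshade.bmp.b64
<image width="48" height="48" href="data:image/bmp;base64,Qk32BAAAAAAAAHYAAAAoAAAAMAAAADAAAAABAAQAAAAAAIAEAAATCwAAEwsAABAAAAAAAAAAAAAAABEREQAiIiIAMzMzAERERABVVVUAZmZmAHd3dwCIiIgAmZmZAKqqqgC7u7sAzMzMAN3d3QDu7u4A////AHd3d3is3JUzV4iHd1Q0aJh2Z4iZmIiIiHd3d3isy5UiWJiHd2RFaJh2ZniZmYh3d3d3d3esy4QSWJmIh2VVaJmGVniZmYh3d3d3d2esy4QBR4mIiHZVaJqXZWeJmYh3d3d3d2es24QQNXiId3ZlZ4qoZVZ4mYh3d3d3d2et7JUhJGZmZmZVVXipdlZ4iYh3d3d3d3et/qYyNFVVVVRERFaJh2Z3iIh3d3d3d3it/8hTRFVVVVQzM0Roh2Z3iIiHiHeIiIic/+t0RVZmZmZUMzRWiHd4iIiIiHeIiIib3/2WVVZ3d3d2VERFeIeImIiIiHd3eImqzv7IZVZ3d3iHdlVFaIiJqZiIiIh3d3iavO7KdlZnd3eId2ZVaJiJu7qZmamZh2eKu93KhmZnd3d3d2ZmaJiIrMy6qru7qYd5u83KhmZnd3d3d2ZmZ5h3iszLu7zMzKmJq93Kh2d3d3d3dmVmZoh1WKu7qqu7zMupq97Kh3d3d3d3dlVWVXh1RXiZmZmaq8y6q97ah3iIiId3dlVmVFeGQ0Z3iIiIiZq7q97bh3iIiIh3dlVmVEaIYzRVZ3d3d4iaq87rh2d4iIh3dlVWZDR5hkM0Znd3d3eJms7sl2Z3iIiHdlVWZTNoh3UzVnd3d3iIib3tqHZ3iIiIdmVWZTNYh3ZCRXd4iIiYiJztyYd4iJmIh2ZmZURXh3dSNHd4iImZiIrdypmYiZmIh3dmZUVomHdjI3d4iImpiIrN26mZiIiIiHd3ZVV4mXd0M3d4iImpmIm8y6qZiIiId3d3ZVZ4mYd2RHd3iImZmImry6qZmIiHd3d3VVZ3eJd3ZXd3eImZmYibu7qqqZmId3d3VFZmVoh3Znd3eImZmYiau7u7uqqph3d3VFZmVWd3d3d3eIiImHd4qqqru7u6qHd3ZVZ3dmZmd3d3iJiIiHZniaqqu8zMuod3dmZ3d3ZWZ4d3iZmIiYdVaJmZmrzNy5dnh2d3d3Zmd3d3iamHiZh2Z4iIiavMzKdnmHd3d3d3d3dmeJmHeaqodnd3Z4m7y6dWiph4iIh4iGZlZ4mHeJu7qHZlVWiaqpdUermHiIiIiGZVVniHZnm8uodlRFaJmpdTWLqHd3d3iGZmZniHZVeby6l2Q0VomqhjNpqHd2Znd3dmd4h3ZUV5q6mXZEVnmql0NYqYd3Znd3d3d4h3dkRXmqqZhlZniaqFRXmZmId3d3d3d4h3d2VWiZqqqXd3eKqXVXmZmZiIiHdnd4iHd3ZVaImru6l3d5qodniZmZmZmXZnd3iHd3dmZ3iavMuYd3mZh3iIiIiJmnZmd3iHdnd3d3Z4q8y6h2eIh3iIiHd4mXdmZ3eHd3d3d3ZWebzMqHZnd3iIiHd3iHd2d3eId3d3d3ZVV5vMyoZmd3iZmId3iHd3d3eIh3d3d3dlVXm8y5dmd3eJmYd3iId3d3eIh3d3d3dmVFesy5dnd3eImId3iIiHd3eIh3d3d3d2VVaby5dnd3d4iHd3eIiHd3eIiHd3d3d2VEaby5dnd3d4h3Z3dw=="/>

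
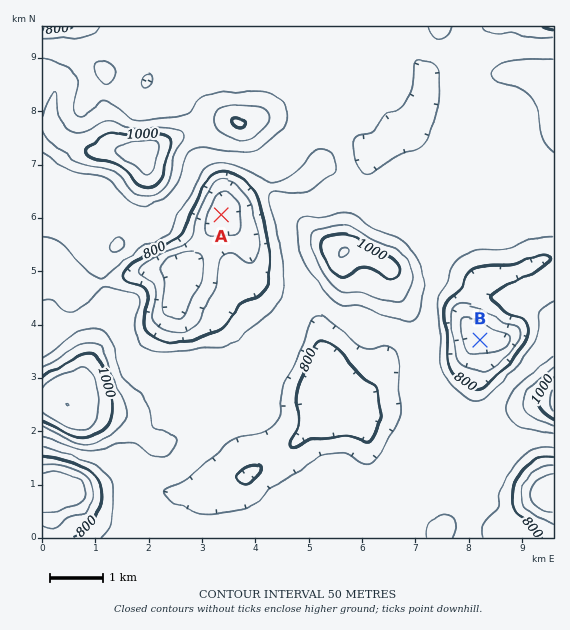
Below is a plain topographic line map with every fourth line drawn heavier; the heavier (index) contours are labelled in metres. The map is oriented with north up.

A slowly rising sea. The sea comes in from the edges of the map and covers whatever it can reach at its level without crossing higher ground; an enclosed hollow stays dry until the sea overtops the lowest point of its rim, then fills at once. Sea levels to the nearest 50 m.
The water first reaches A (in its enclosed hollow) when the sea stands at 850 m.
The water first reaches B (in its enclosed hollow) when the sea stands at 800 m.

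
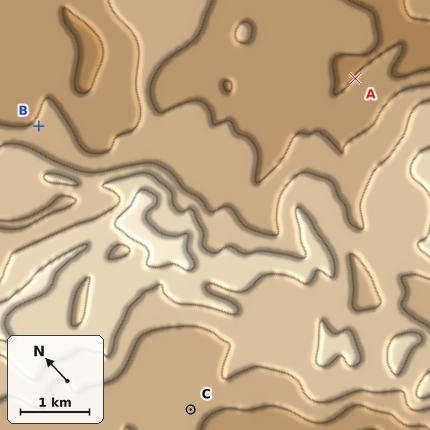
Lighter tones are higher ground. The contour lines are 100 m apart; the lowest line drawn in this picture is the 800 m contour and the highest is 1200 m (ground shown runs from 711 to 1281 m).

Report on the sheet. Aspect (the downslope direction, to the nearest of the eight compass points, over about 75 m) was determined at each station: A N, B N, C S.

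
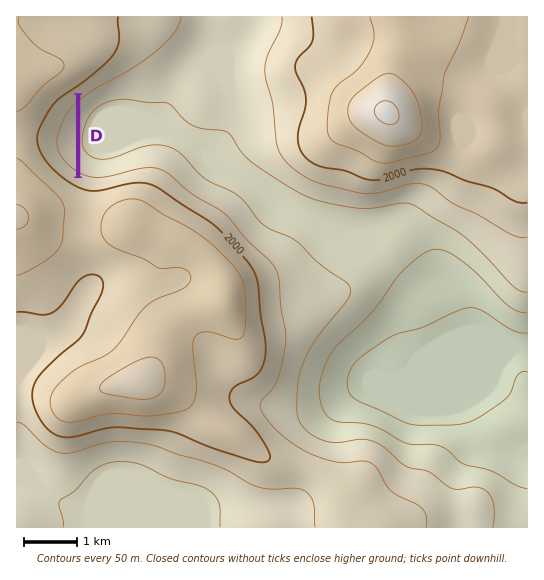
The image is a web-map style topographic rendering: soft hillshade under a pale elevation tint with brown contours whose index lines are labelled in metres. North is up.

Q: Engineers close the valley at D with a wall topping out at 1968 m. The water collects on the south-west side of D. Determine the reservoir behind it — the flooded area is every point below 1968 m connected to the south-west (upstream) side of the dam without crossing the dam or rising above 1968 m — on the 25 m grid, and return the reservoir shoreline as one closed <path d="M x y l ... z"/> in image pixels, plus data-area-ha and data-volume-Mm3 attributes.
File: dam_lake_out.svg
<path d="M75 97l-14 13-9 19-3 10 2 11 5 9 13 13 6 4 0-79z" data-area-ha="49" data-volume-Mm3="12.44"/>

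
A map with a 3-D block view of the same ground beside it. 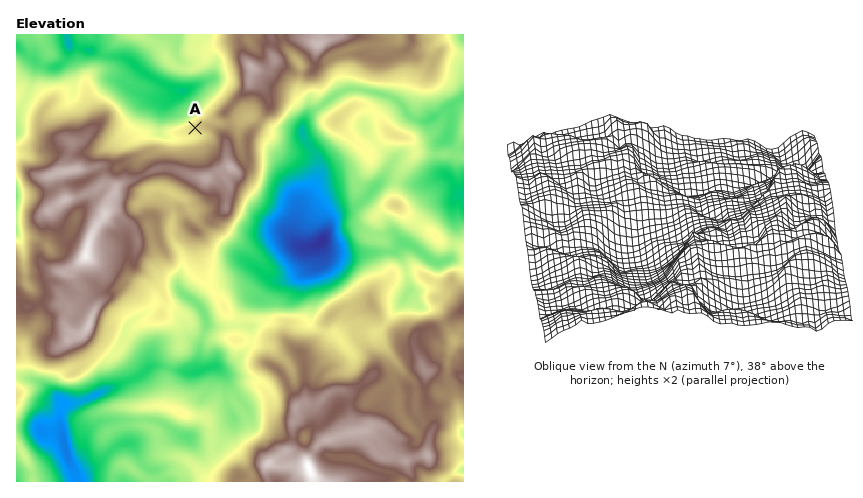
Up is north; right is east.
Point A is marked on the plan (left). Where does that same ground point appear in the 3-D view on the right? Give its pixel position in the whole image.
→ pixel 722 279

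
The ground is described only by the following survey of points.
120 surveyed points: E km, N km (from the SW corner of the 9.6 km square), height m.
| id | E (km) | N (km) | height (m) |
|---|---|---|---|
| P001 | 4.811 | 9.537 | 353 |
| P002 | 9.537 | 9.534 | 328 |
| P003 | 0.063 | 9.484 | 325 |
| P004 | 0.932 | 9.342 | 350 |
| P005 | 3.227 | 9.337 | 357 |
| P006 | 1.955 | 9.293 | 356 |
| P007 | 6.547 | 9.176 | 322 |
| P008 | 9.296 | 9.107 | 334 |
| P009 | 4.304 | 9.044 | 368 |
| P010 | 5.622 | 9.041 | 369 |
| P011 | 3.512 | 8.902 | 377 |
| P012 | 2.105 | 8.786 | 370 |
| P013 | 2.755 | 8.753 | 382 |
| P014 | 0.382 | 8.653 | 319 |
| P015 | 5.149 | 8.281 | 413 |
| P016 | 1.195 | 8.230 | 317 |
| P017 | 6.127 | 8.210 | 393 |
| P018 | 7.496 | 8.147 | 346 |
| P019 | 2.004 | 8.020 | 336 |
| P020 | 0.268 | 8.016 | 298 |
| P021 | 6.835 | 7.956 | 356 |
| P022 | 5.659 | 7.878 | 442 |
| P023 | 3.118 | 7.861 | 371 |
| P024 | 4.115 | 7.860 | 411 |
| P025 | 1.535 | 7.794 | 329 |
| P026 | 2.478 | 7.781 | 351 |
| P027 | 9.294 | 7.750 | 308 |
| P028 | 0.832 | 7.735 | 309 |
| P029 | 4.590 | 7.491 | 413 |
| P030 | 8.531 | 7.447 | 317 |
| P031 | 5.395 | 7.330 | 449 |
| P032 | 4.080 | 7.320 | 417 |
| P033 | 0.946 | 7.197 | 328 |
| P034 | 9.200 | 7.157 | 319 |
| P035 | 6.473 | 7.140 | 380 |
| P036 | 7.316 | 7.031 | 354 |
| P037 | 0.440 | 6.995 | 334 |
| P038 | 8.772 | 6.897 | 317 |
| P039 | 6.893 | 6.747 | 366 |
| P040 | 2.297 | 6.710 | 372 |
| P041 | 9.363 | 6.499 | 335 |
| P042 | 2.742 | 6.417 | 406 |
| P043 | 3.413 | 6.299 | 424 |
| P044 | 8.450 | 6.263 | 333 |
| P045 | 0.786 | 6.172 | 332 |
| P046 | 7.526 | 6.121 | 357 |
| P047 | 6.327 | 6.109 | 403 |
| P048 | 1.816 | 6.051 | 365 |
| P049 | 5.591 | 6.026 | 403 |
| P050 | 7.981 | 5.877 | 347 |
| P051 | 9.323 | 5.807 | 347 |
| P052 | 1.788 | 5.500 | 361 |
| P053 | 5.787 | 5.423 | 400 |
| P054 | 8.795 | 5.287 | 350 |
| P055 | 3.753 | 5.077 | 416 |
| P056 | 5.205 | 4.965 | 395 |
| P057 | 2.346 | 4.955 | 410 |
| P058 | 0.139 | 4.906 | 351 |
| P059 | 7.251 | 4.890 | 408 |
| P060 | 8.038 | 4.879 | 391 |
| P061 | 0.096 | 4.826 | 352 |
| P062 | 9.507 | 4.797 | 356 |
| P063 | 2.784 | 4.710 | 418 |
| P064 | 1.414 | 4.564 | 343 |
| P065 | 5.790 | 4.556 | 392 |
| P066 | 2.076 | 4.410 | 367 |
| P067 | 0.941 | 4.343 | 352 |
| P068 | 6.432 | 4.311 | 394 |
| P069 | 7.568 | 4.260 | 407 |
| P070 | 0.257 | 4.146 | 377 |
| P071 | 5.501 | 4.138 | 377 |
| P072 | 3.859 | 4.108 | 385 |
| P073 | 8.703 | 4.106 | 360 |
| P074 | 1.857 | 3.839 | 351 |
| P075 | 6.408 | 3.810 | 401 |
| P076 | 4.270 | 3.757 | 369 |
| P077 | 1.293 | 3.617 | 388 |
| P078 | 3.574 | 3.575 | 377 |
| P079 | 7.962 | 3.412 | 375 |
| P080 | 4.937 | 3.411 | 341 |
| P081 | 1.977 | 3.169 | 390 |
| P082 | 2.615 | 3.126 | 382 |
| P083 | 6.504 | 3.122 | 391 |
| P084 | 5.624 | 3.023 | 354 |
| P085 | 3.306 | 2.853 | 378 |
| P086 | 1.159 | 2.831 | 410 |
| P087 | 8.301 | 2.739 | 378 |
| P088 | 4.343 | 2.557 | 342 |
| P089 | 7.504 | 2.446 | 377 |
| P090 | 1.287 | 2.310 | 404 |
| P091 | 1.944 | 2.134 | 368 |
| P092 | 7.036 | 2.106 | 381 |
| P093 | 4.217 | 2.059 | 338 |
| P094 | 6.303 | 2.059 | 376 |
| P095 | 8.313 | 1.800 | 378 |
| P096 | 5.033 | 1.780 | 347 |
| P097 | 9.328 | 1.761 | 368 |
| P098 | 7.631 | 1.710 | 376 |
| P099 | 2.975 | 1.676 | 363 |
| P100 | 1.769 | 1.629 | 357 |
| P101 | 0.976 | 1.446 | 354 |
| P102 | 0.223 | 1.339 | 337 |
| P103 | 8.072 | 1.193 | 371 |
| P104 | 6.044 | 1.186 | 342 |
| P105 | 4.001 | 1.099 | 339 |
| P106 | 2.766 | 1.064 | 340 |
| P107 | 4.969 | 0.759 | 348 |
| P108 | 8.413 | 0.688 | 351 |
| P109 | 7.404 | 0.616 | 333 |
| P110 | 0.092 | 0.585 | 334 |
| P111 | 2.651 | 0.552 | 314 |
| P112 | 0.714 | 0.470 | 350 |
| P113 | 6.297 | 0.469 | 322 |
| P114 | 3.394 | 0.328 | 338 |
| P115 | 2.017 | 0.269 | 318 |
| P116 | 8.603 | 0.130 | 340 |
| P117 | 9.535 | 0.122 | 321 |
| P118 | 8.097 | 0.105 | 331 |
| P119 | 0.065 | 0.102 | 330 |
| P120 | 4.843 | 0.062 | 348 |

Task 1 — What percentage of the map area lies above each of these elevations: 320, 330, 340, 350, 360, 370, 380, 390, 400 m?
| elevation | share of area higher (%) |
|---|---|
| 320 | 96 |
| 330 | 87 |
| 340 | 77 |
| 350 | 63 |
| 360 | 52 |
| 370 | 42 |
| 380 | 31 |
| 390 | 23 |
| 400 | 16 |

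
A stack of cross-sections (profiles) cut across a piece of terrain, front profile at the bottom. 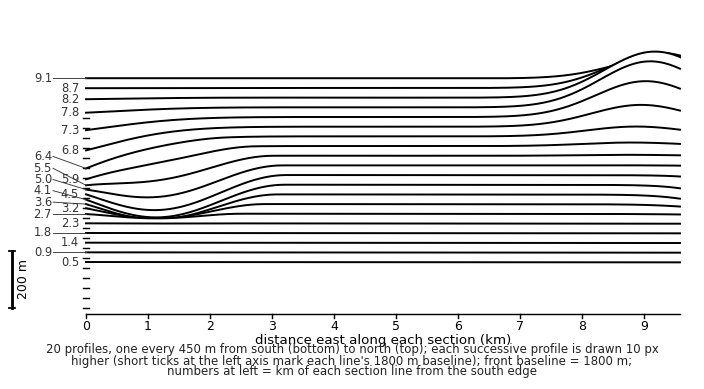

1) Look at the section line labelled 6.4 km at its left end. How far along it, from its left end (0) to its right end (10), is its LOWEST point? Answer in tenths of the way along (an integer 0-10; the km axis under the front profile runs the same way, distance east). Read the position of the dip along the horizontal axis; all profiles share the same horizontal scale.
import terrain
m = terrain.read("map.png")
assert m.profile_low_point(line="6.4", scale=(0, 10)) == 0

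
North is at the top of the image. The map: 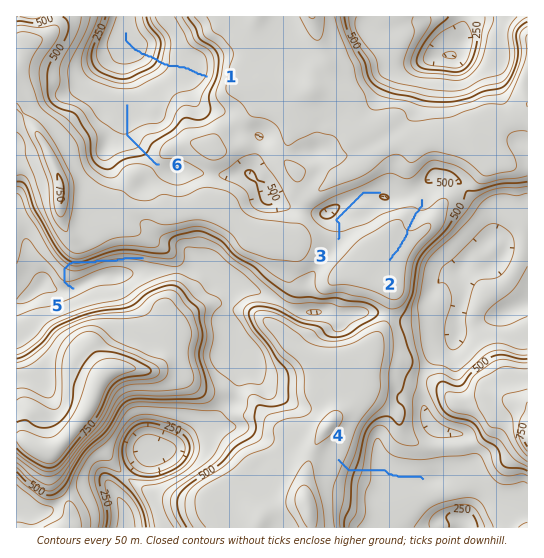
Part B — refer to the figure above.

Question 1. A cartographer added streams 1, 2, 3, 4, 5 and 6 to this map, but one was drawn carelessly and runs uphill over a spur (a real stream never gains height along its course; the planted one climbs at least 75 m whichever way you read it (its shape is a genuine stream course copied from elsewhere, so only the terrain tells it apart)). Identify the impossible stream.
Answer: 5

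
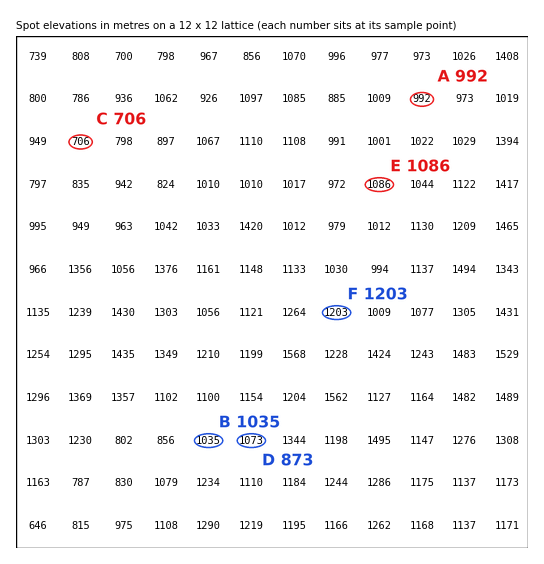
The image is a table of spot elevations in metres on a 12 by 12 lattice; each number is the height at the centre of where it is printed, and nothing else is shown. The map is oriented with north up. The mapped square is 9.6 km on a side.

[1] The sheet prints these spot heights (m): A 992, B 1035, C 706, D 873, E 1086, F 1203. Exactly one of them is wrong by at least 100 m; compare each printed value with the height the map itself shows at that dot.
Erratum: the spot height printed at D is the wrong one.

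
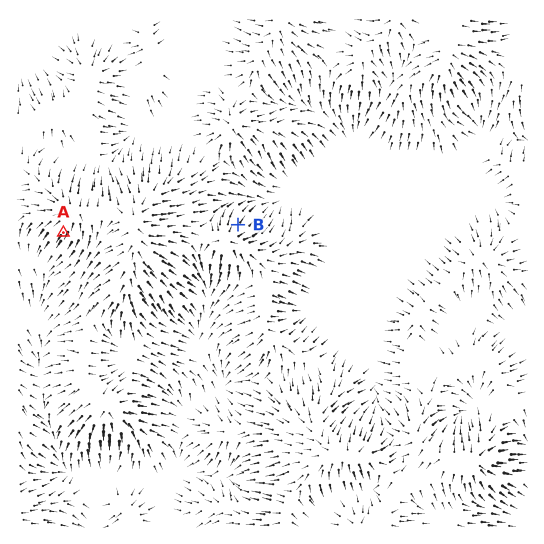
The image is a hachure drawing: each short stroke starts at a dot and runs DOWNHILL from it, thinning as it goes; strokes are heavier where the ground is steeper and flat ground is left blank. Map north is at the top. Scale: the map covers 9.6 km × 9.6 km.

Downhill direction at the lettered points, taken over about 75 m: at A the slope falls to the SW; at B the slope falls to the NE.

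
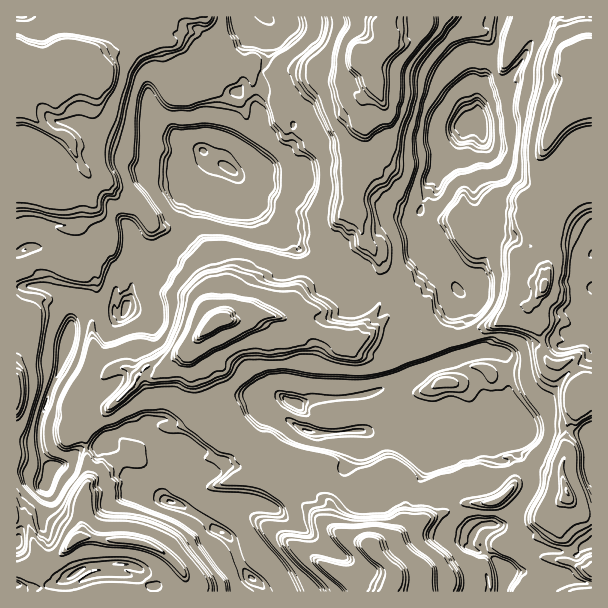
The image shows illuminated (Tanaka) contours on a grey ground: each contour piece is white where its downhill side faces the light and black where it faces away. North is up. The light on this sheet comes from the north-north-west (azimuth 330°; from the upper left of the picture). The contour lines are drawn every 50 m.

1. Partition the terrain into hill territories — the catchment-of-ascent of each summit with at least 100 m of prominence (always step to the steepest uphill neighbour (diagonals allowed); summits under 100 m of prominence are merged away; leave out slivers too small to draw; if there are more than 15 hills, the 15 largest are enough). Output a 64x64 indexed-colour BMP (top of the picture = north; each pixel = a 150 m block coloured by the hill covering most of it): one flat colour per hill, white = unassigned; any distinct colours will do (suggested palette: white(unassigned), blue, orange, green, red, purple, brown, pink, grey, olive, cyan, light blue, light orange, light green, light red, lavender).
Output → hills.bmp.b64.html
<image width="64" height="64" href="data:image/bmp;base64,Qk12CAAAAAAAAHYAAAAoAAAAQAAAAEAAAAABAAQAAAAAAAAIAAATCwAAEwsAABAAAAAAAAAA////ALR3HwAOf/8ALKAsACgn1gC9Z5QAS1aMAMJ34wB/f38AIr28AM++FwDox64AeLv/AIrfmACWmP8A1bDFAFVVVVVVVVVVVVVVVVVURERERERERERERERERERETMzMVVVVVVVVVVVVVVVVVURERERERERERERERERERETMzMxVVVVVVVVVVVVVVVVURERERERERERERERERERMzMzMzFVVVVVVVVVVVVVVVVRERERERERERERERERESZzMzMzMVVVVVVVVVVVVVVVVRERERERERERERERERESZmczMmZxVVVVVVVVVVVVVVVVEREREREREREREREREQZmZmZmZmVVVVVVVVVVVVVVVVERERERERERERERERERJmZmZmZmZVVVVVVVVVVVVVVVERERERERERERERERERKqZmZmZmZlVVVVVVVVVVVVVREREREREREREREREREREqqqpmZmZmVVVVVVVVVVVVUREREREREREREREREREREqqqqqZmZmZVVVVVVVVVVUURERERERERERERERERESqqqqqqqmZmZlVVVVVVVVVERRERERERERERERERBFESqqqqqqqqZmZmVVVVVVVVVEREUREREREREREREQREREaqqqqqqqqmZmZu7tVVVVVEREREREUREREREREQRERERqqqqqqqqqZmZm7sRFVVVURERERERERRERERERBEREREaqqqqqqqpmZmbuxERVVVREREREREREUREREREQREREaqqqqqqqpmZmZu7ERERURERERERERERFERERERBEREYiKqqqqqpmZmZm7EREREREREREREREREUREREREEREYiIiIiIgRGZmZl7uxERERERERERERERERFEEREREYiIiIiIiIiIF3d3d3u7ERERERERERERERERERERERERiIiIiIiIiIh3d3d3e7sRERERERERERERERERERERERGIiIiIiIiIiHd3d3d7u7EREREREREREREREREREREREYiIiIiIiIiId3d3d3u7sREREREREREREREREREREREREYiIiIiIiIh3d3d3e7uxEREREREREREREREREREREREREYiIiIiIiHd3d3d7u7sRERERERERERERERERERERERERGIiIiIiId3d3d3u7uxEREREREREREREREREREREREREREYiIiId3d3d3e7u7ERERERERERERERERERERERERERERZmaIhnd3d3d7u7uxERERERERERERERERERERERERERFmZmZmZmd2Z3u7u7EREREREREREREREREREREREREREWZmZmZmZmZma7u7sRERERERERERERERERERERERERERFmZmZmZmZmZru7uyEREREREREREREREREREREREREREWZmZmZmZmZmu7u7IhEiERERERERERERERERERERERERFmZmZmZmZma7u7IiIiIhEREREREREREREREREREREREWZmZmZmZmZru7IiIiIiERERERERERERERERERERERERFmZmZmZmZmIiIiIiIiIRERERERERERERERERMzMRERERZmZmZmZmYiIiIiIiIiIRERERERERERERERMzMzMREREWZmZmZmZiIiIiIiIiIiERERERERERERERMzMzMzERERZmZmZmZmIiIiIiIiIiIRERERERERERMzMzMzMzMRERFmZmZmZmYiIiIiIiIiIiERERERERETMzMzMzMzMxERERZmZmZmZiIiIiIiIiIiIhERERERETMzMzMzMzMxERERFmZmZmZmIiIiIiIiIiIiIRERERETMzMzMzMzMzEREREWZmZmZmYiIiIiIiIiIiIhERERETMzMzMzMzMzMRERERZmZmZmZiIiIiIiIiIiIiERERETMzMzMzMzMzMxERERZmZmZmZmIiIiIiIiIiIiIhERETMzMzMzMzMzMzERERZmZmZmZmYiIiIiIiIiIiIiERETMzMzMzMzMzMzMxERFmZmZmZmZiIiIiIiIiIiIiIhERMzMzMzMzMzMzMzEREWZmZmZmZmIiIiIiIiIiIiIiIRETMzMzMzMzMzMzMRERZmZ3d3d2YiIiIiIiIiIiIiIhERETMzMzMzMzMzMzERZmZ3d3d3dyIiIiIiIiIiIiIiEREREzMzMzMzMzMzMxFmZ3d3d3d3IiIiIiIiIiIiIiIRERERMzMzMzMzMzMzMWZ3d3d3d3ciIiIiIiIiIiIiIiERERETMzMzMzMzMzMzZnd3d3d3dyIiIiIiIiIiIiIiIRERERMzMzMzMzMzMzNmd3d3d3d3IiIiIiIiIiIiIiIhERERMzMzMzMzMzMzMzd3d3d3d3ciIiIiIiIiIiIiIiEREzMzMzMzMzMzMzMzN3d3d3d3dyIiIiIiIiIiIiIiIhEjMzMzMzMzMzMzMzM3d3d3d3d3IiIiIiIiIiIiIiIiIiMzMzMzMzMzMzMzMzN3d3d3d3ciIiIiIiIiIiIiIiIiIzMzMzMzMzMzMzMzM0R3d3d3dyIiIiIiIiIiIiIiIiIjMzMzMzMzMzMzMzMzREd3d3d3IiIiIiIiIiIiIiIiIiIzMzMzMzMzMzMzMzNERHd3d3ciIiIiIiIiIiIiIiIiIjMzMzMzMzMzMzMzMzREd3d3dyIiIiIiIiIiIiIiIiIiMzMzMzMzMzMzMzMzNERHd3d3IiIiIiIiIiIiIiIiIiIzMzMzMzMzMzMzMzMzRER3d3ciIiIiIiIiIiIiIiIiIjMzMzMzMzMzMzMzMzNERHd3dyIiIiIiIiIiIiIiIiIiMzMzMzMzMzMzMzMzMURER3d3"/>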